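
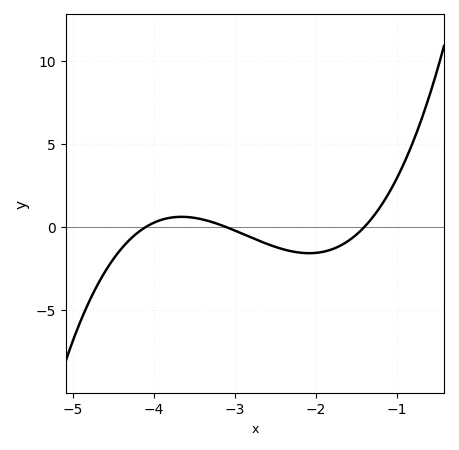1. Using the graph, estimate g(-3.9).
0.448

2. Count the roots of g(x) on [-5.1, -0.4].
3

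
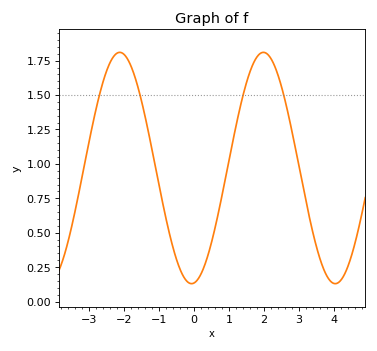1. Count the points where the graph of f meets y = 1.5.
4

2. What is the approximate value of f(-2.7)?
1.5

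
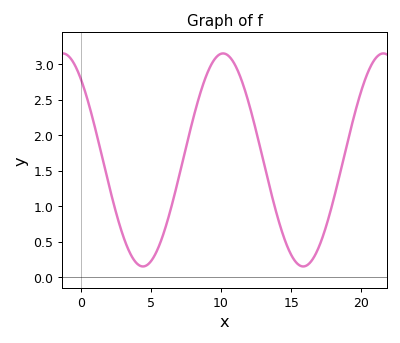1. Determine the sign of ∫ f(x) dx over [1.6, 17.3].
positive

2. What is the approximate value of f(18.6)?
1.55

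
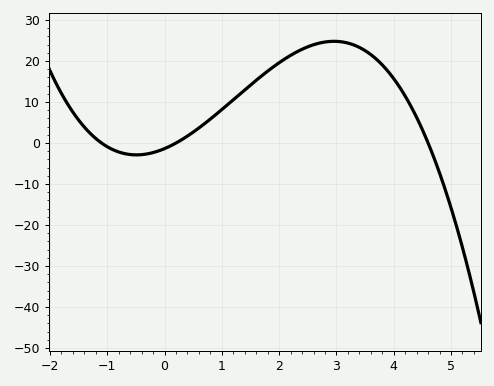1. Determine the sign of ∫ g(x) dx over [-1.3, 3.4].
positive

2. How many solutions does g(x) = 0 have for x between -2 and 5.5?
3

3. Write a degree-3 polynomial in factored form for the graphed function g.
y = -1.35(x + 1.1)(x - 0.2)(x - 4.6)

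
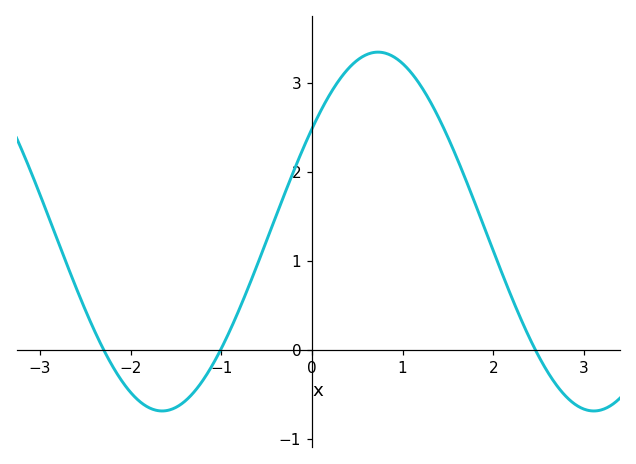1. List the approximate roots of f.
-2.3, -1.01, 2.46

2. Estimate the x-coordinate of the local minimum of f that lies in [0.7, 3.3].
3.11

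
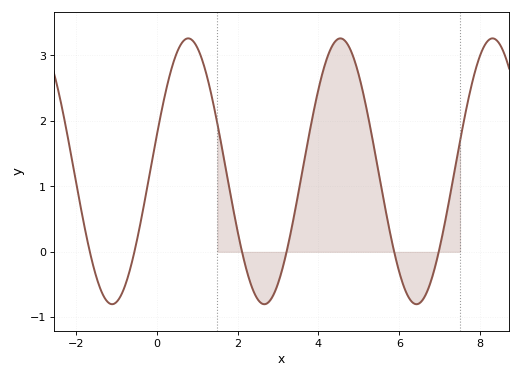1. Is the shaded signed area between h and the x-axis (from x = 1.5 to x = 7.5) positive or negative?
positive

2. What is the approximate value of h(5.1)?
2.44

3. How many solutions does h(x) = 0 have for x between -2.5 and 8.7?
6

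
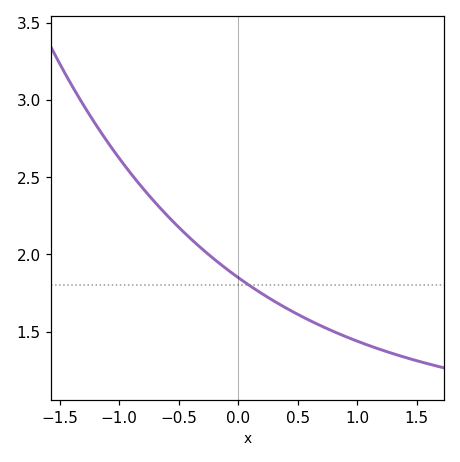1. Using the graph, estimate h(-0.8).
2.43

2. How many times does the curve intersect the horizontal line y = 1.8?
1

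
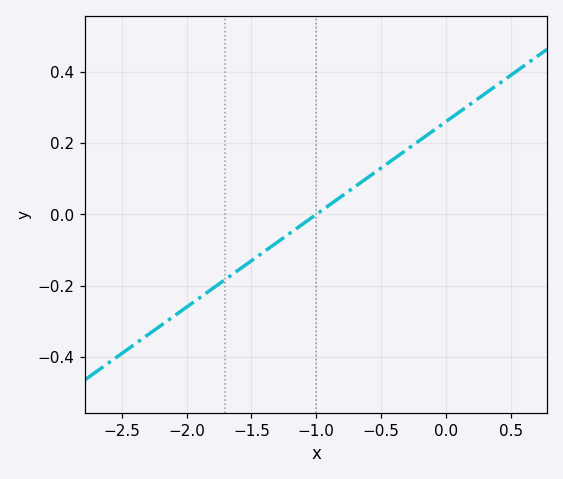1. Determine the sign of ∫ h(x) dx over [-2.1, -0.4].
negative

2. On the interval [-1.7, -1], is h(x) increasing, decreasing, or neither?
increasing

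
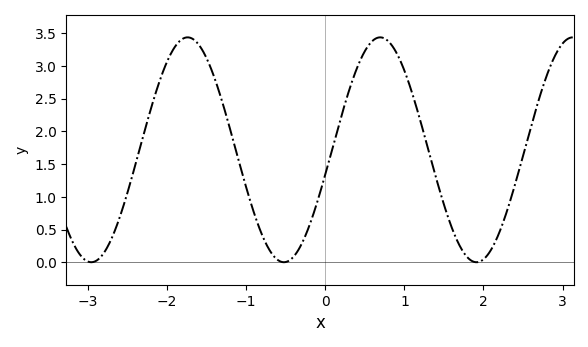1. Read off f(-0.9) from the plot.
0.75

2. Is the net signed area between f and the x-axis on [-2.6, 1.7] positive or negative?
positive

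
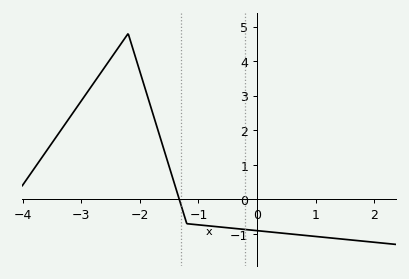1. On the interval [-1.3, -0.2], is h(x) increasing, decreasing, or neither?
decreasing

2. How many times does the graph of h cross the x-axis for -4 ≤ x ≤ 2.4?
1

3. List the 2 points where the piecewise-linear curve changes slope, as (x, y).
(-2.2, 4.8); (-1.2, -0.7)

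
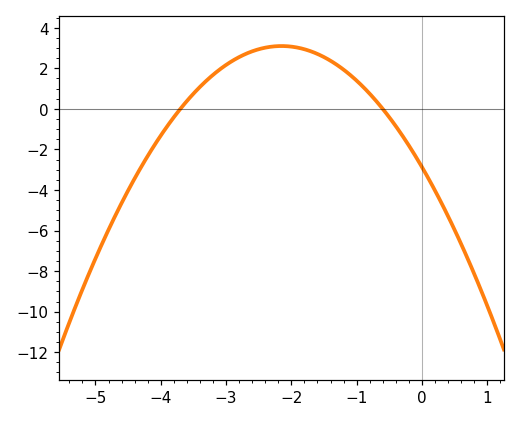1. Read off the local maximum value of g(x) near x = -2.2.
3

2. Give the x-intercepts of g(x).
-3.7, -0.6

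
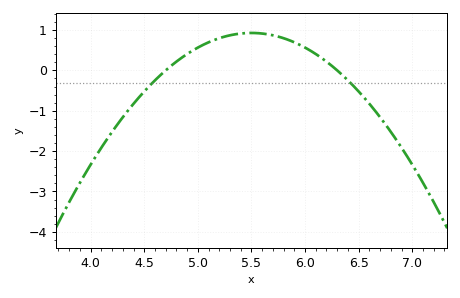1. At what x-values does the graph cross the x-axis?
4.7, 6.3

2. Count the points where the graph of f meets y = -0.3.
2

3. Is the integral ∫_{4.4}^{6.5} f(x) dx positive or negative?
positive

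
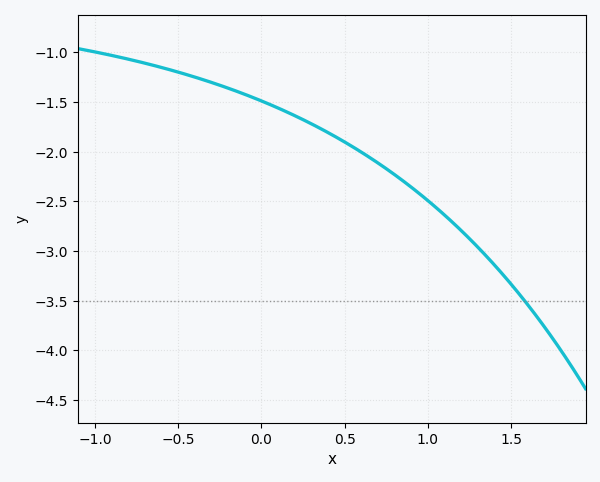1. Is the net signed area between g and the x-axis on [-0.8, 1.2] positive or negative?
negative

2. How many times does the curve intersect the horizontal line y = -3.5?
1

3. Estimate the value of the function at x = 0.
-1.5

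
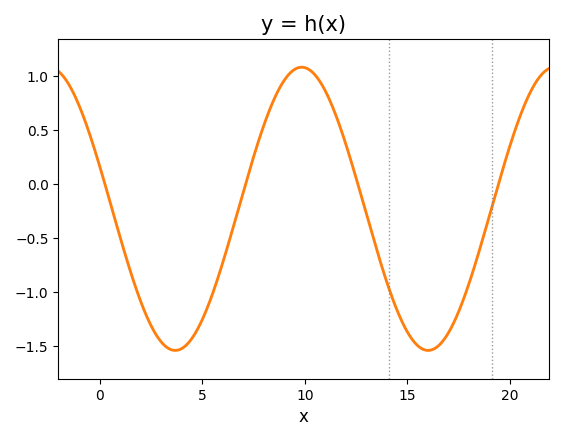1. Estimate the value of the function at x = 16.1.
-1.55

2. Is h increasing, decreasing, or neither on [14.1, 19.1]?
neither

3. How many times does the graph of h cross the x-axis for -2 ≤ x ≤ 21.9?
4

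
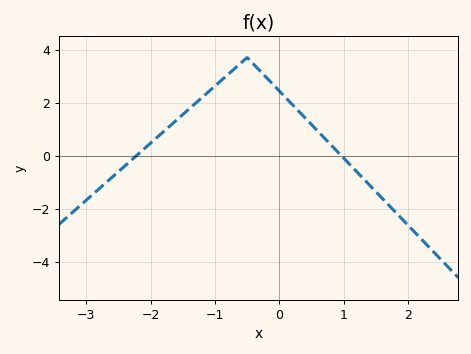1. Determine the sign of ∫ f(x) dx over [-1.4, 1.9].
positive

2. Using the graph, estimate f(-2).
0.4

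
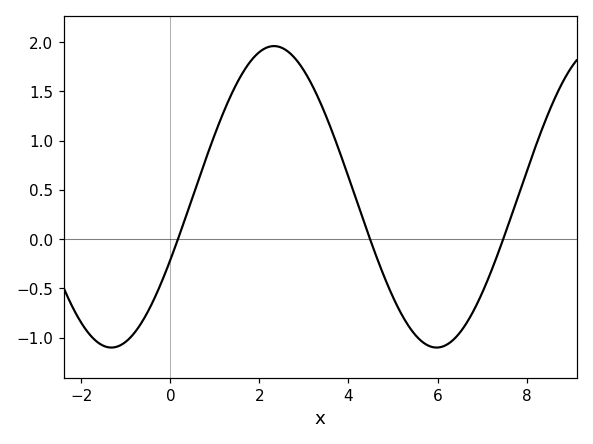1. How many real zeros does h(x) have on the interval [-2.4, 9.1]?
3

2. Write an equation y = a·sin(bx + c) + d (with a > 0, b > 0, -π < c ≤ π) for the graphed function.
y = 1.53sin(0.86x - 0.43) + 0.43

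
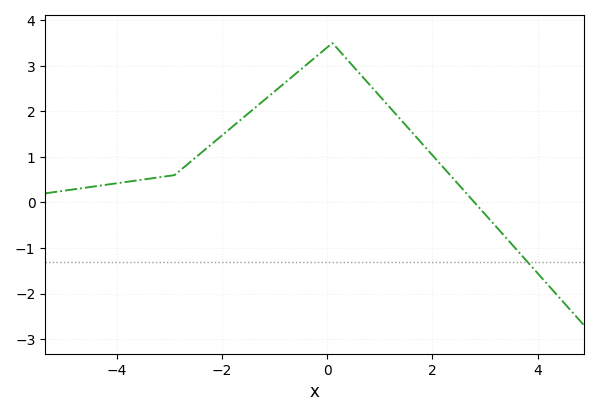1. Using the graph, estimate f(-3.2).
0.551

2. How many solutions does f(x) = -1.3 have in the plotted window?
1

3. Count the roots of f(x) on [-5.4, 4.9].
1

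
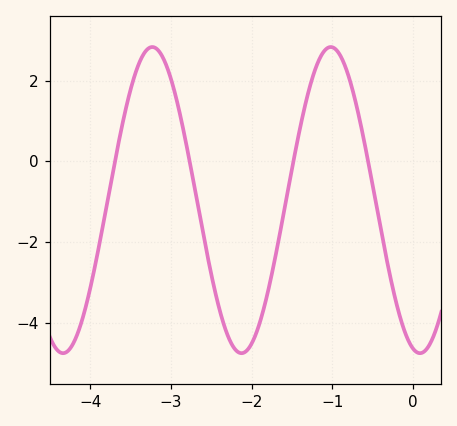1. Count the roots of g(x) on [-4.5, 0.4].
4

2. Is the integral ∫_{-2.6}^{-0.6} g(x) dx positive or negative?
negative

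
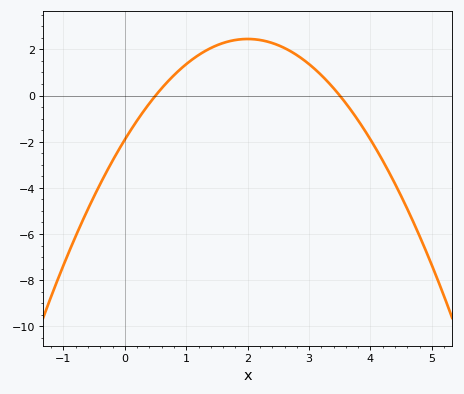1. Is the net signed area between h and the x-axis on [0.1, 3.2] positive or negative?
positive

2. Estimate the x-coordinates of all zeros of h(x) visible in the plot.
0.5, 3.5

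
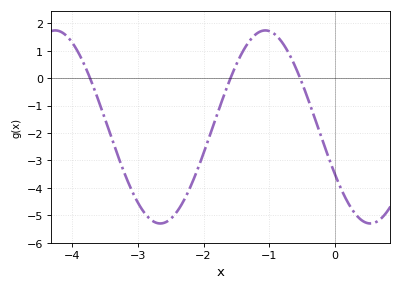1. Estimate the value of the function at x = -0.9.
1.57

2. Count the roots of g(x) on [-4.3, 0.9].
3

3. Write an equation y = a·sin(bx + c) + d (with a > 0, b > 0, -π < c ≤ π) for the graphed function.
y = 3.52sin(1.96x - 2.64) - 1.78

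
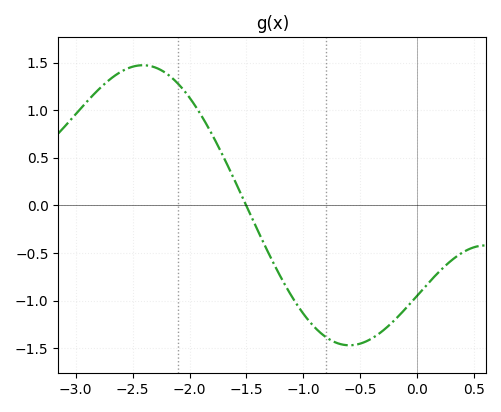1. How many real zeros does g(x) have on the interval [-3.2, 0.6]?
1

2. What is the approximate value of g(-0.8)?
-1.39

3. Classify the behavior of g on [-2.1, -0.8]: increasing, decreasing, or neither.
decreasing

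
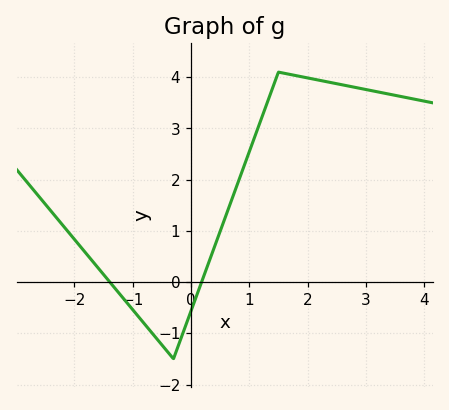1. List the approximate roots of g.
-1.39, 0.182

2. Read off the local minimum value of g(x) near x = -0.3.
-1.5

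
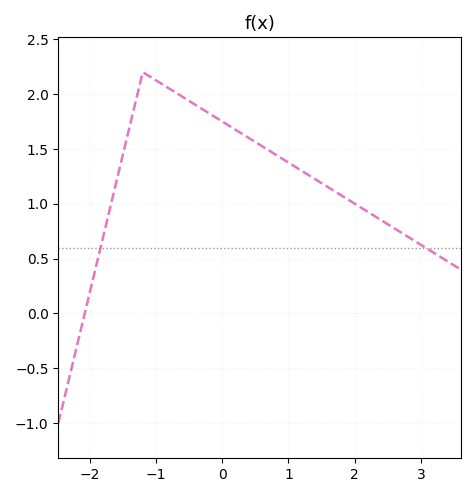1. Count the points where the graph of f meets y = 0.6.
2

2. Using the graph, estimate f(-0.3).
1.86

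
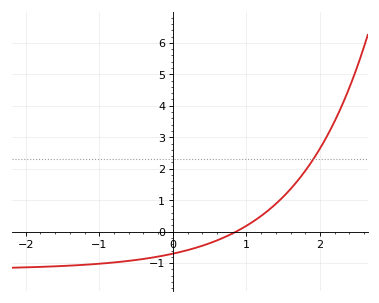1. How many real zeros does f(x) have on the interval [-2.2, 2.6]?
1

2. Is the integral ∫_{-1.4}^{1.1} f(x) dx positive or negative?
negative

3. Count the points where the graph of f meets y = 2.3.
1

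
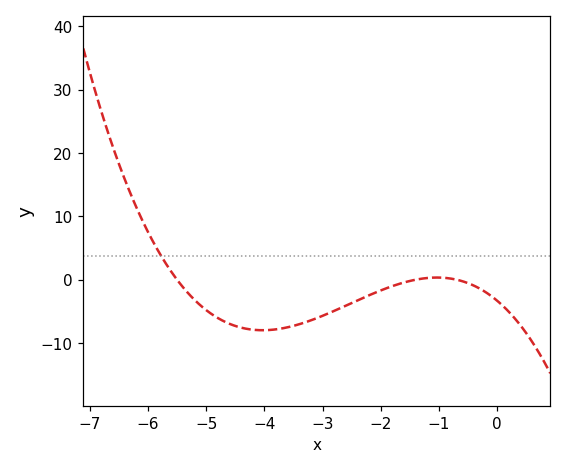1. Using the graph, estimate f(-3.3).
-6.74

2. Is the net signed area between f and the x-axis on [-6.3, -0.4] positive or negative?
negative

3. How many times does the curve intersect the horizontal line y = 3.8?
1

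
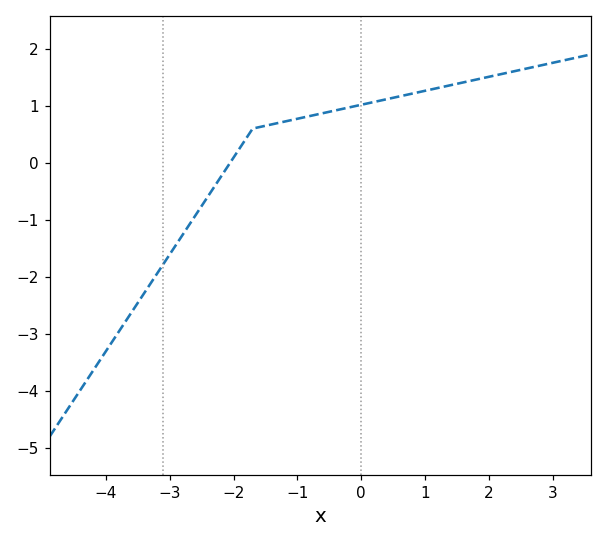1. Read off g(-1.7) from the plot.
0.6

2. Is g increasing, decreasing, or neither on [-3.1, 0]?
increasing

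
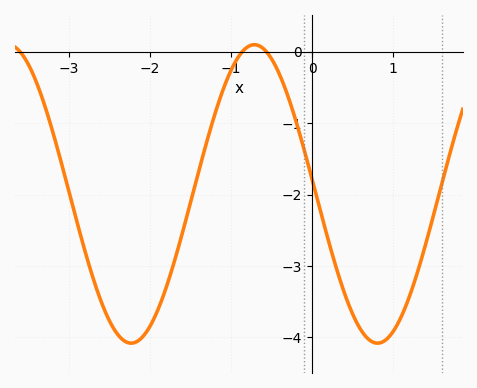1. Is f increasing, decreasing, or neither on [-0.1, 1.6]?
neither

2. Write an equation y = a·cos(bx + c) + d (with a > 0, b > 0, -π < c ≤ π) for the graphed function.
y = 2.09cos(2.07x + 1.47) - 1.99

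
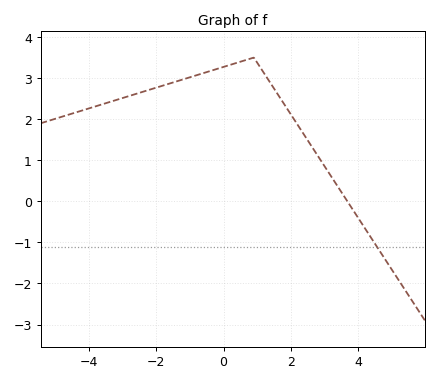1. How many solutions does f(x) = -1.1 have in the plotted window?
1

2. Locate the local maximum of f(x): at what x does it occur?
0.901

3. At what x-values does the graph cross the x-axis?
3.67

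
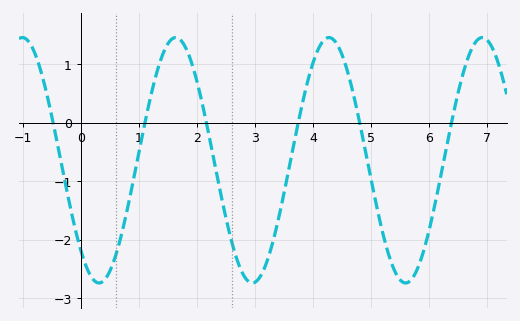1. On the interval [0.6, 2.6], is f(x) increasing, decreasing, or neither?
neither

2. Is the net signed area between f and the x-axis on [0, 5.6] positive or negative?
negative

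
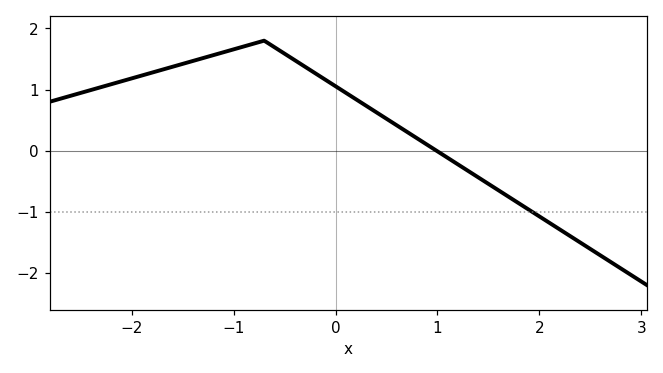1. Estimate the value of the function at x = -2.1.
1.1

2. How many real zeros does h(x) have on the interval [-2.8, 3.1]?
1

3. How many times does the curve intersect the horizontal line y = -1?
1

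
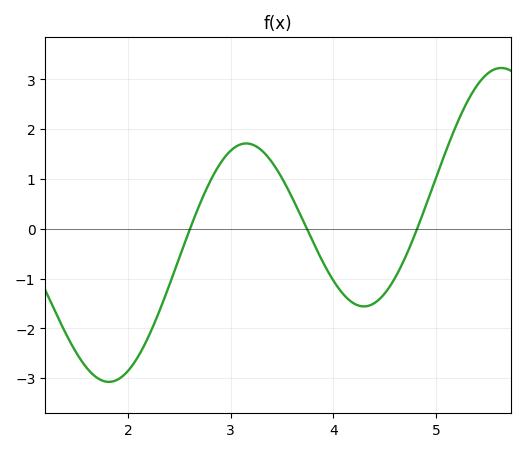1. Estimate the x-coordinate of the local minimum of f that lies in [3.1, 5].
4.3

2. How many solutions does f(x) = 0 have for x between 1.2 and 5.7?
3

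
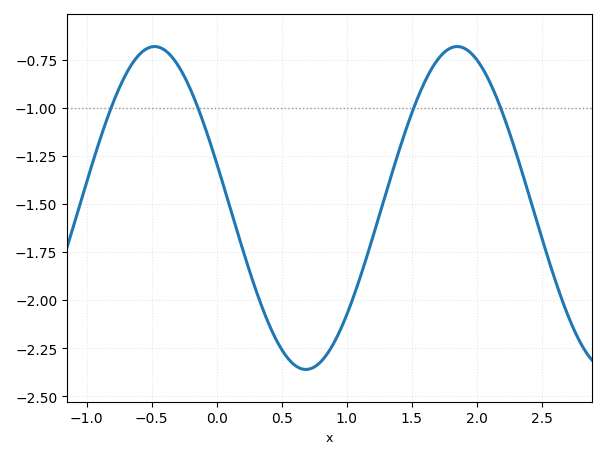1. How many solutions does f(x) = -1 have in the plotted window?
4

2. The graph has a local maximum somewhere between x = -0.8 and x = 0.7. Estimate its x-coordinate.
-0.478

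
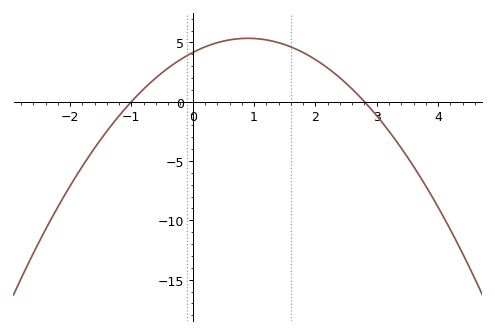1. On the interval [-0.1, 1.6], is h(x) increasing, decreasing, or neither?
neither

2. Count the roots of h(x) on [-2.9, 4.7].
2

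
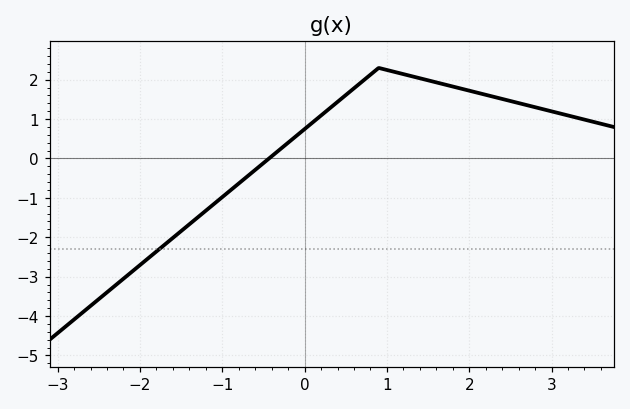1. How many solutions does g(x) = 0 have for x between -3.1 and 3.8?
1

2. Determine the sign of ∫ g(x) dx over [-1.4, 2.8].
positive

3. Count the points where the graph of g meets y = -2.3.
1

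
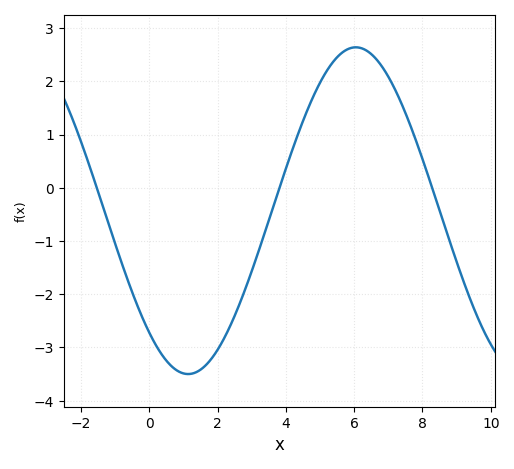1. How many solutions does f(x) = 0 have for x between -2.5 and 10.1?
3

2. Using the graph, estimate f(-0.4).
-2.1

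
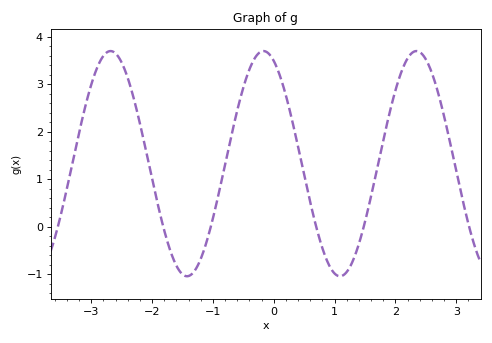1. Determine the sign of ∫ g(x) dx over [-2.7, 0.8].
positive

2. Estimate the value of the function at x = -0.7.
1.9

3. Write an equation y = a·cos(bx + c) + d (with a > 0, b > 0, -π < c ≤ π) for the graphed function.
y = 2.37cos(2.5x + 0.422) + 1.33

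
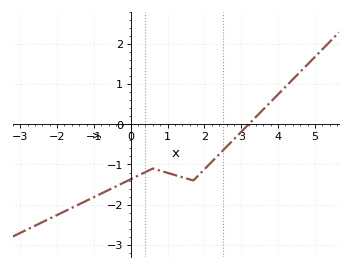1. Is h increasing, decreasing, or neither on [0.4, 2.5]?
neither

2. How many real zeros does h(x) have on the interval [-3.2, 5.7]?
1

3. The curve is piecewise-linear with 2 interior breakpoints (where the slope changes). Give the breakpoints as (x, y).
(0.6, -1.1); (1.7, -1.4)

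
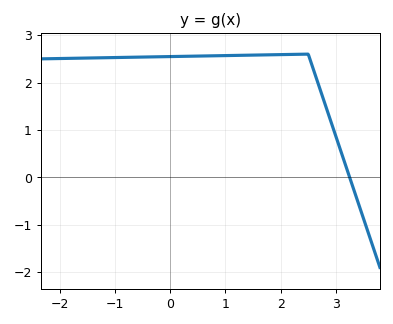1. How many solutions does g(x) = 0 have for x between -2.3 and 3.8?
1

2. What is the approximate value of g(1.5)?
2.6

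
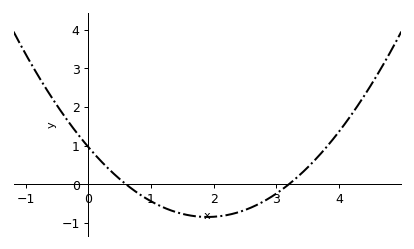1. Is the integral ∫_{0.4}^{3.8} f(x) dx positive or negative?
negative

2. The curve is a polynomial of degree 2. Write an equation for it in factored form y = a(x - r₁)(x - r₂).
y = 0.5(x - 0.6)(x - 3.2)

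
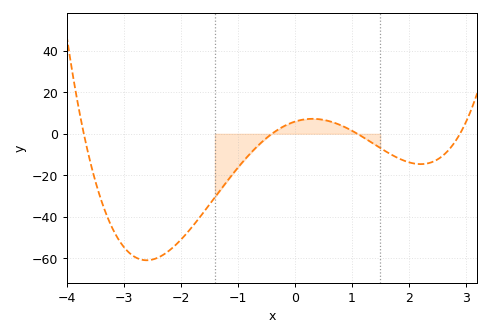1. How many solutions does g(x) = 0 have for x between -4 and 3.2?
4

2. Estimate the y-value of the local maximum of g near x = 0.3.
8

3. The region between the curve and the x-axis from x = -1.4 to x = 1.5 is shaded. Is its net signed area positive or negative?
negative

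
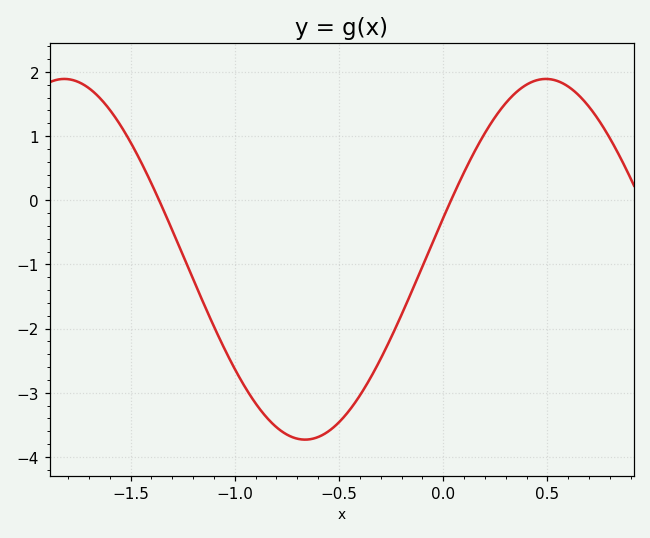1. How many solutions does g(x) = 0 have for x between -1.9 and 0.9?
2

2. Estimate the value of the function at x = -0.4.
-3.04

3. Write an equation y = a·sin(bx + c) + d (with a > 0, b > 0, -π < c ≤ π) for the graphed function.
y = 2.81sin(2.72x + 0.232) - 0.92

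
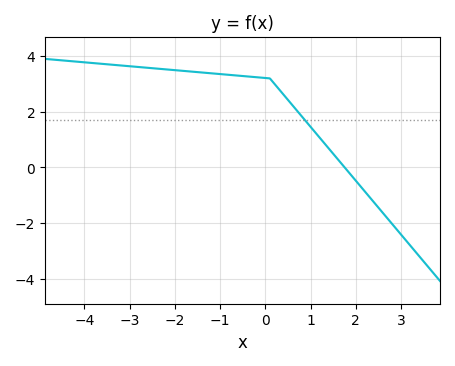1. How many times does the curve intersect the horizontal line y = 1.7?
1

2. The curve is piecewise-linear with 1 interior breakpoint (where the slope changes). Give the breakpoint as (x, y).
(0.1, 3.2)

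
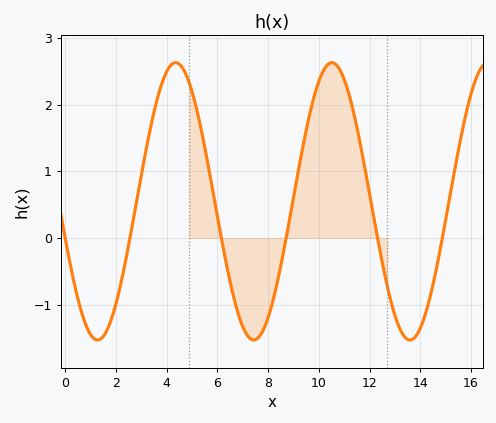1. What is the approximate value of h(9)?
0.6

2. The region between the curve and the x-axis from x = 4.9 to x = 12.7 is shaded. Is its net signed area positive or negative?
positive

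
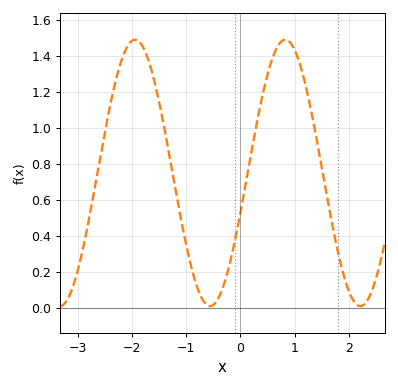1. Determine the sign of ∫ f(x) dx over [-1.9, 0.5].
positive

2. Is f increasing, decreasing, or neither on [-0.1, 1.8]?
neither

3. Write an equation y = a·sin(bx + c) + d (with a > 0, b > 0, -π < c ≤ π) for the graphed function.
y = 0.74sin(2.27x - 0.302) + 0.75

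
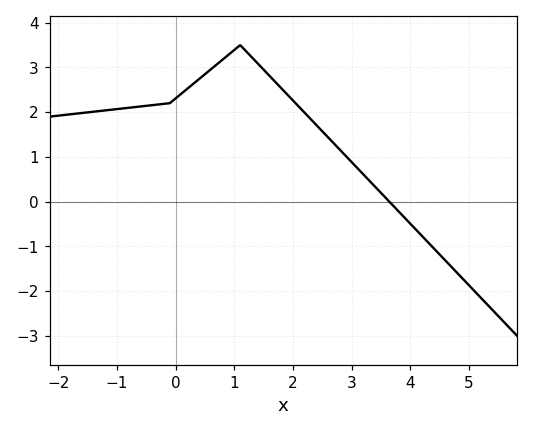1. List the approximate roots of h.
3.64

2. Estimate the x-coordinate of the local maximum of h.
1.1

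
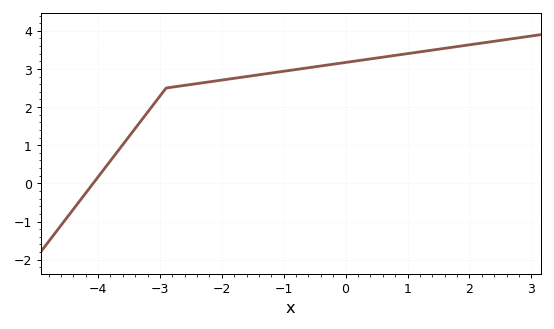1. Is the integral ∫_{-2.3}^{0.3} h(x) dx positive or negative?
positive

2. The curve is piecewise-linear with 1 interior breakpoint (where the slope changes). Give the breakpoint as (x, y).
(-2.9, 2.5)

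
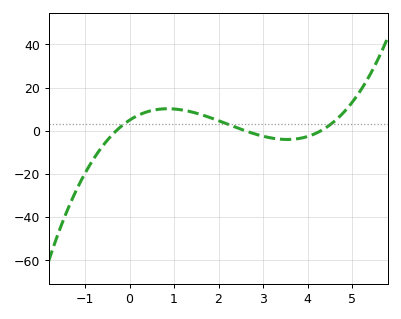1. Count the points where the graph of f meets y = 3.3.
3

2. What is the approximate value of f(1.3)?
10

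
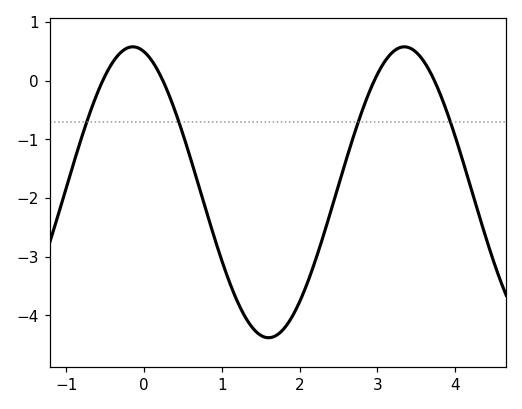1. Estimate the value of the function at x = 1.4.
-4.22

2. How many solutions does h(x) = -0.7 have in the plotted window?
4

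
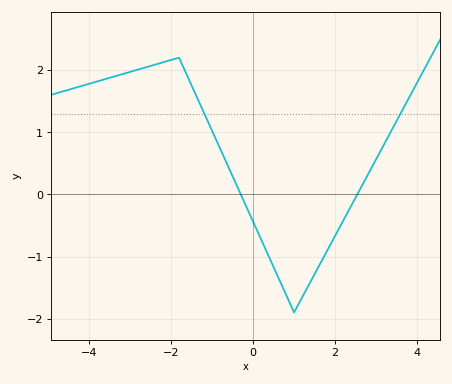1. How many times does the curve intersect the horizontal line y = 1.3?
2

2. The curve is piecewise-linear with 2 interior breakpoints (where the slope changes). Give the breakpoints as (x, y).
(-1.8, 2.2); (1, -1.9)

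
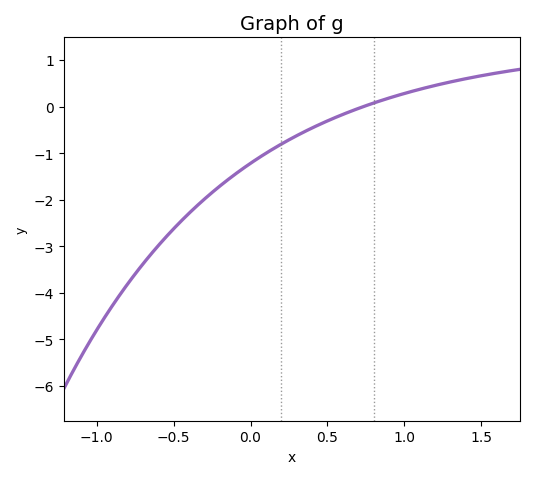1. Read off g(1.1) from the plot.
0.4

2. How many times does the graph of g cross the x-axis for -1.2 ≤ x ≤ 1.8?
1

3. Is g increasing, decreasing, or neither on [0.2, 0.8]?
increasing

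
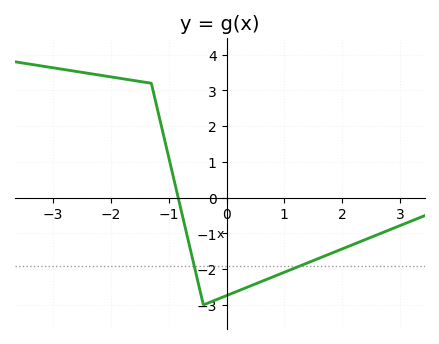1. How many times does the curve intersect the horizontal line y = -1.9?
2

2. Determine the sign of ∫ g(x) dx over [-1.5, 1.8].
negative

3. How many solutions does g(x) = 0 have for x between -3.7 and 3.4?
1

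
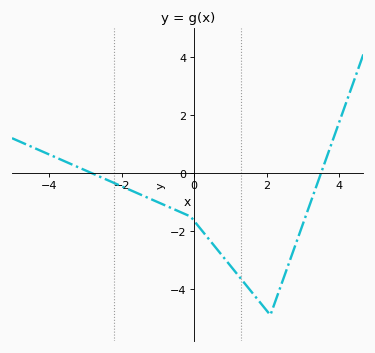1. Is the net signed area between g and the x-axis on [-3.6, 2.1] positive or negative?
negative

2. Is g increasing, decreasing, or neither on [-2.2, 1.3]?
decreasing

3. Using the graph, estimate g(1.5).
-3.97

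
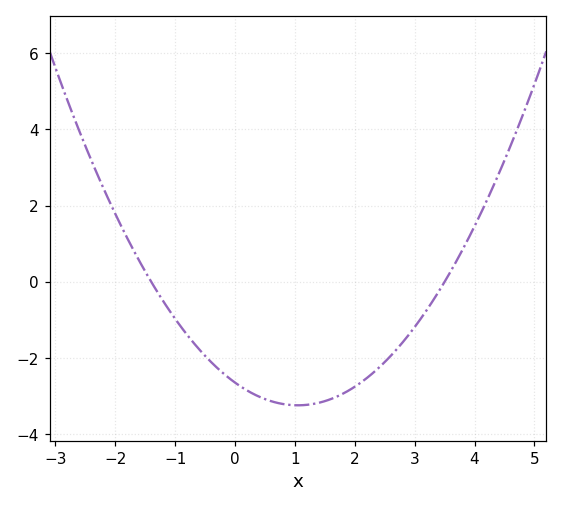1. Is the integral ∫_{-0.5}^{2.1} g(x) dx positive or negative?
negative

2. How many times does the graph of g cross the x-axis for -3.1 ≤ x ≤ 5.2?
2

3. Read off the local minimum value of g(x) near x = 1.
-3.2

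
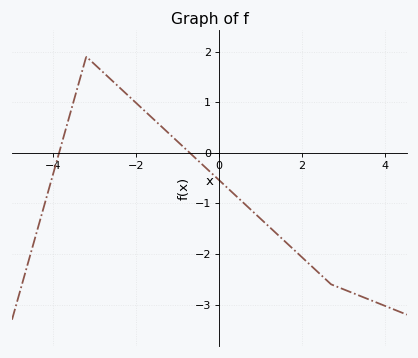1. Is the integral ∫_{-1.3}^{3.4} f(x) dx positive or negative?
negative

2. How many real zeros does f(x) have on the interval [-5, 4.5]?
2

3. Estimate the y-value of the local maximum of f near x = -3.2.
1.9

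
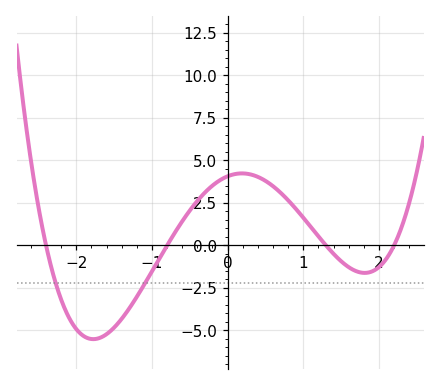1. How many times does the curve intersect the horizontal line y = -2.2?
2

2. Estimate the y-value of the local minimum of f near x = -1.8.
-5.51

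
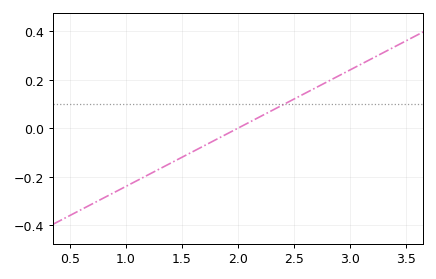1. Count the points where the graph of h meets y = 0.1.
1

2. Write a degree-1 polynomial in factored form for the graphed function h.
y = 0.24(x - 2)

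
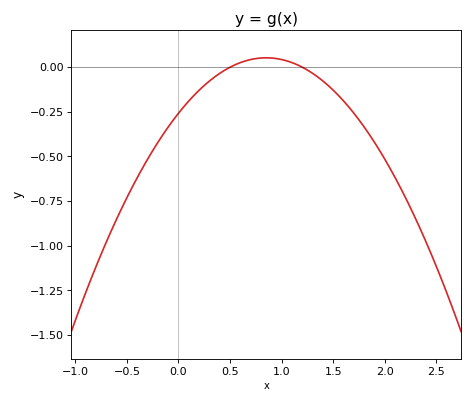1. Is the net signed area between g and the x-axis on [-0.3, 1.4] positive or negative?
negative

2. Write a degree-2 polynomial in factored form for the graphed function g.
y = -0.43(x - 0.5)(x - 1.2)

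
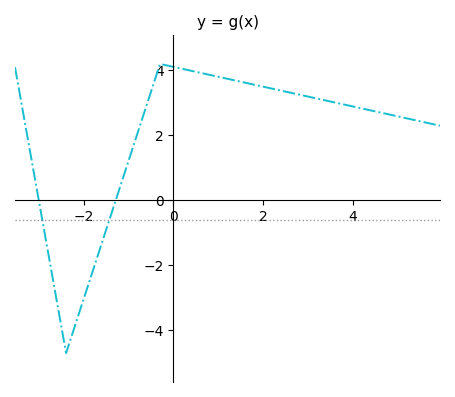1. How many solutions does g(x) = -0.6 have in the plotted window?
2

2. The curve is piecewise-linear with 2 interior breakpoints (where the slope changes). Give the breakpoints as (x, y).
(-2.4, -4.7); (-0.3, 4.2)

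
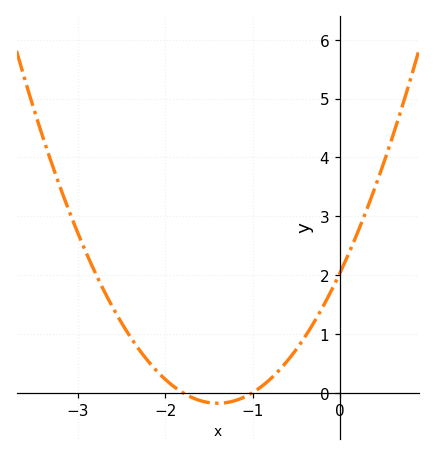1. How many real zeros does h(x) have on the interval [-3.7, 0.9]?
2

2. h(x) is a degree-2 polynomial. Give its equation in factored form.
y = 1.13(x + 1.8)(x + 1)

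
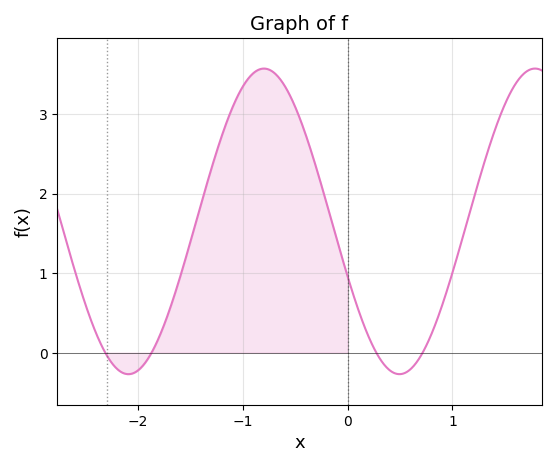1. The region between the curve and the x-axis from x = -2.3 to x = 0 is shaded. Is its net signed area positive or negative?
positive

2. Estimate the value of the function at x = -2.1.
-0.27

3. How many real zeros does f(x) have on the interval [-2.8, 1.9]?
4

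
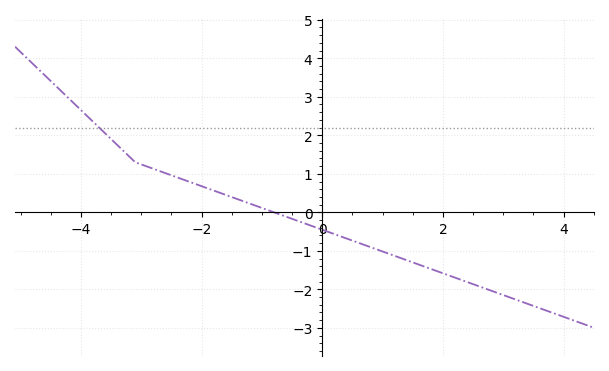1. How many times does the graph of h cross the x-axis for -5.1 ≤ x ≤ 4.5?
1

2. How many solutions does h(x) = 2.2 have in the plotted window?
1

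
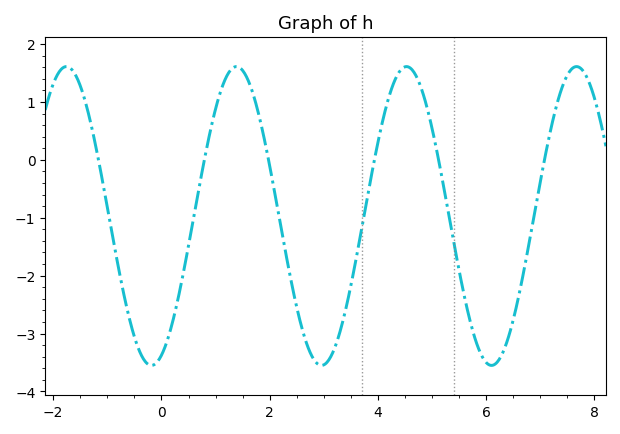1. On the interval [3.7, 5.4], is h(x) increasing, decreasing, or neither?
neither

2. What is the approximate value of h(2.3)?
-1.6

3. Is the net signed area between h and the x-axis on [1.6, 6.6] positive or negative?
negative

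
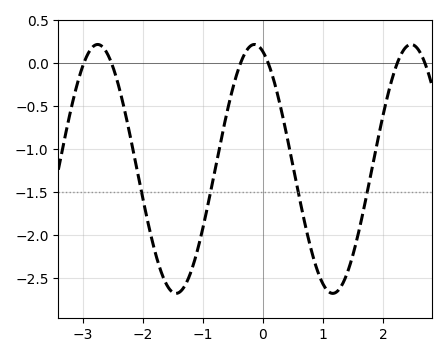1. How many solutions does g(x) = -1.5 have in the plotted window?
4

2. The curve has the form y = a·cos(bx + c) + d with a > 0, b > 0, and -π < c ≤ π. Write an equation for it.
y = 1.45cos(2.4x + 0.34) - 1.23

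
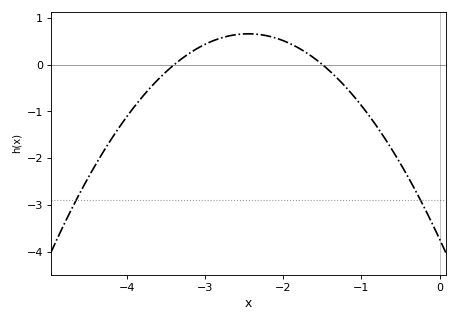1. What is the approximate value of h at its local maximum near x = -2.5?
0.659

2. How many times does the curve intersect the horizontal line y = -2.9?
2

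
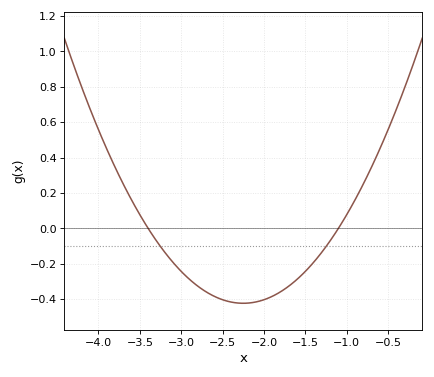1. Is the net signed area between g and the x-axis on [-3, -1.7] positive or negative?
negative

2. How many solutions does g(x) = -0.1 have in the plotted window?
2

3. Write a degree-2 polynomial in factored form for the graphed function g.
y = 0.32(x + 3.4)(x + 1.1)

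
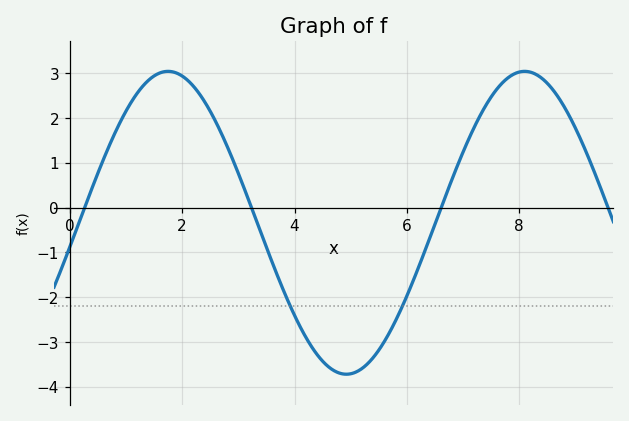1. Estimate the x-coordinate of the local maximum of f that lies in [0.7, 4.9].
1.75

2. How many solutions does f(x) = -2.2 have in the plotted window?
2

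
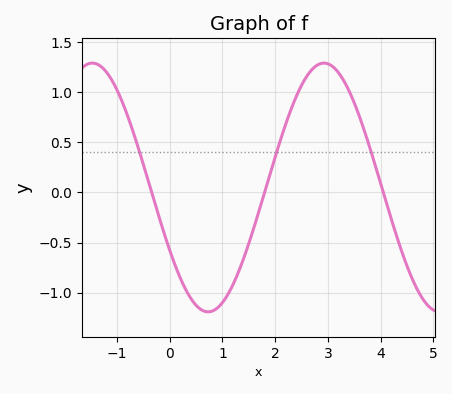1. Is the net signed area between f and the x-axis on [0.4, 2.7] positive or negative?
negative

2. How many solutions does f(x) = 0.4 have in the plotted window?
3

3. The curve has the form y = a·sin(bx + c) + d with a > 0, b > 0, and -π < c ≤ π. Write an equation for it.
y = 1.24sin(1.43x - 2.61) + 0.05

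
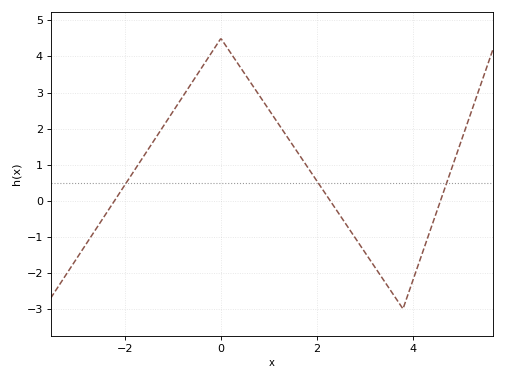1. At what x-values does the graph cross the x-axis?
-2.2, 2.2, 4.6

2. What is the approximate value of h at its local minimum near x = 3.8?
-3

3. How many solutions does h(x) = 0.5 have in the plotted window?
3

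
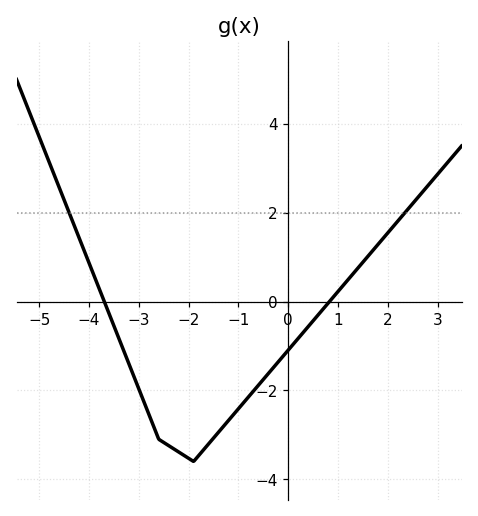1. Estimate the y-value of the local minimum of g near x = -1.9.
-3.6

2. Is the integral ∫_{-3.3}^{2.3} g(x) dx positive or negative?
negative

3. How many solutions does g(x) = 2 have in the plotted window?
2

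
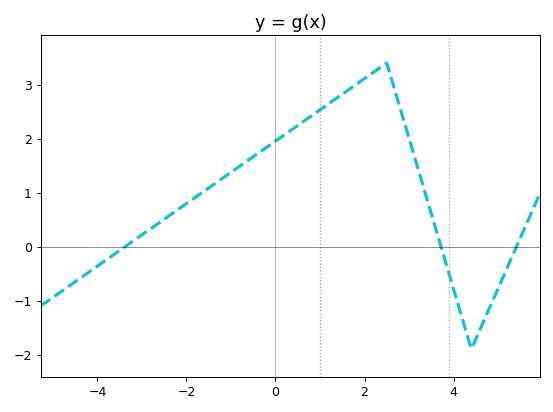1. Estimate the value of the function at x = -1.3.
1.2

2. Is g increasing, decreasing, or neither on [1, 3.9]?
neither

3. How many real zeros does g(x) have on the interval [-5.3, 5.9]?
3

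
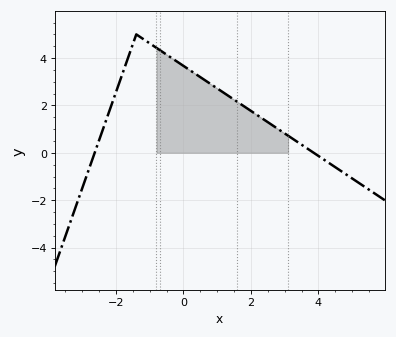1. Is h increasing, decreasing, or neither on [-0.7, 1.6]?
decreasing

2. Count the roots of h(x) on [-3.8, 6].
2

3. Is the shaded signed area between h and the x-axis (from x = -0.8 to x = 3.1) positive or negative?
positive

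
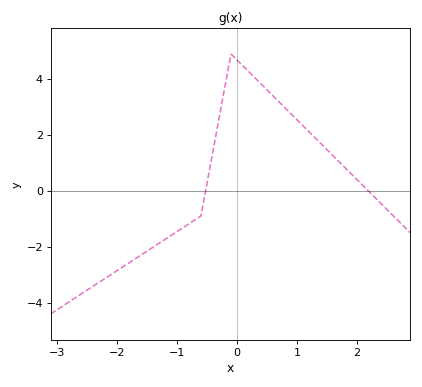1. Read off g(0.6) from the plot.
3.4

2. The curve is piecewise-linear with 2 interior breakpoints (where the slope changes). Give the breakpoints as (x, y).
(-0.6, -0.9); (-0.1, 4.9)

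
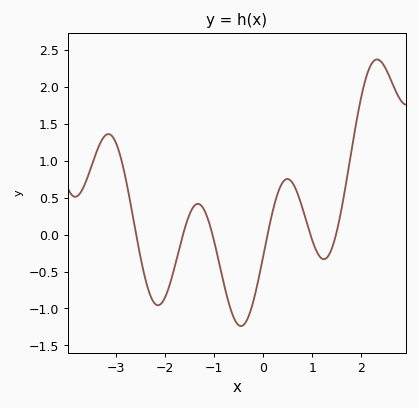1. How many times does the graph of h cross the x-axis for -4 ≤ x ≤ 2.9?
6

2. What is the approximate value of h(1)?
-0.08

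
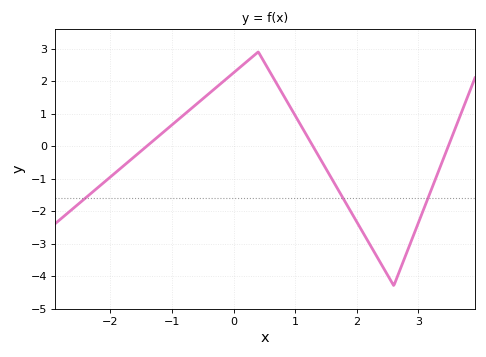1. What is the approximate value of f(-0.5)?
1.5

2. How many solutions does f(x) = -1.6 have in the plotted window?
3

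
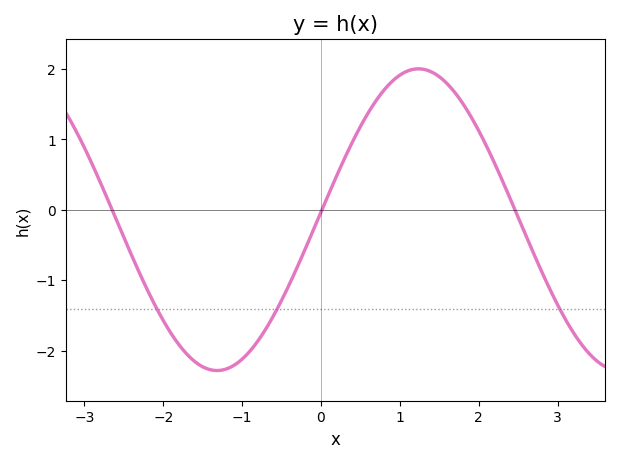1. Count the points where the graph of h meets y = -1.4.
3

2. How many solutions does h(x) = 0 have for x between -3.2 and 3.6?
3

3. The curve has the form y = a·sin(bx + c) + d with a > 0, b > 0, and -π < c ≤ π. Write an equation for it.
y = 2.14sin(1.23x + 0.05) - 0.14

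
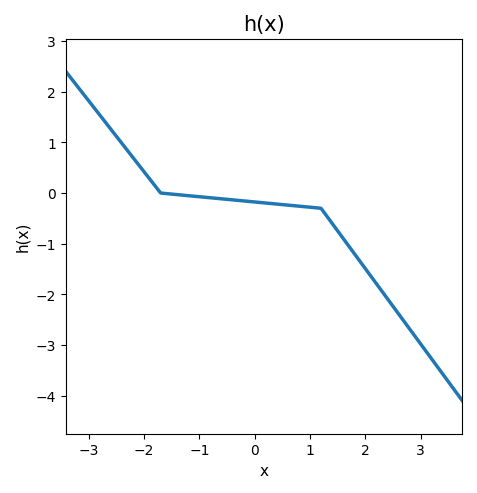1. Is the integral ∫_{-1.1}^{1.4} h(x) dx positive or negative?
negative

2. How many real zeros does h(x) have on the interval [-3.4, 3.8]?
1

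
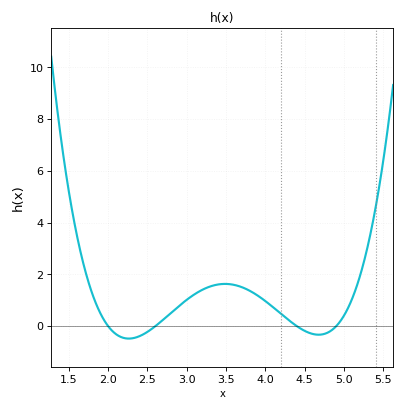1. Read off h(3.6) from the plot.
1.6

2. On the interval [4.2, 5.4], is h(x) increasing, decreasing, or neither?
neither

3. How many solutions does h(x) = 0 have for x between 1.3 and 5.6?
4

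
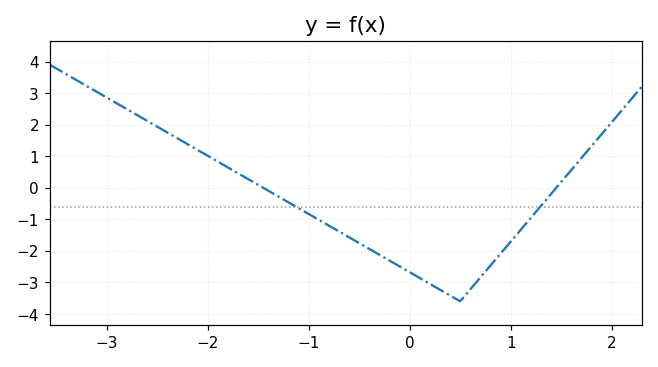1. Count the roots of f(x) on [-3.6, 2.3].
2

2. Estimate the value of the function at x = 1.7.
0.938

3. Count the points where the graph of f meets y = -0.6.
2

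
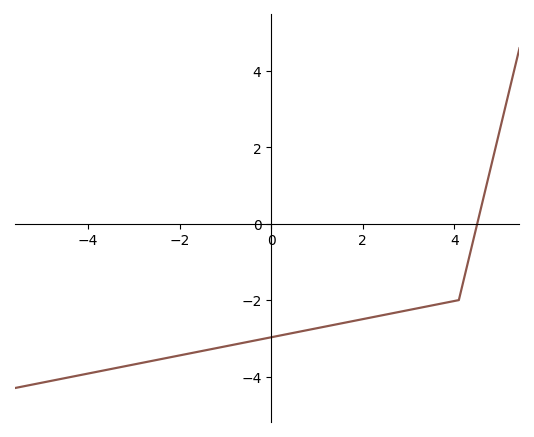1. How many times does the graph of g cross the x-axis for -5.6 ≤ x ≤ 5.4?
1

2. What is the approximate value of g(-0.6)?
-3.2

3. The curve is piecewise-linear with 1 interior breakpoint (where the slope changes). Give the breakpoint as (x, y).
(4.1, -2)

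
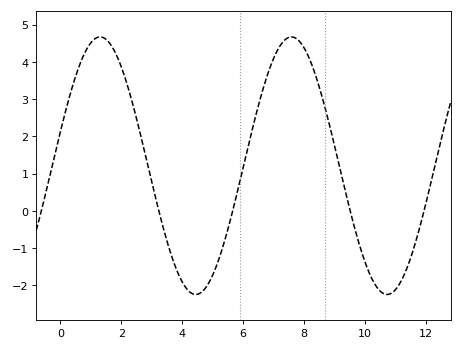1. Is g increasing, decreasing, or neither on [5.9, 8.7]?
neither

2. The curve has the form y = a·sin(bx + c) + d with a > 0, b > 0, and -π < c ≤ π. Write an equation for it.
y = 3.46sin(1x + 0.27) + 1.21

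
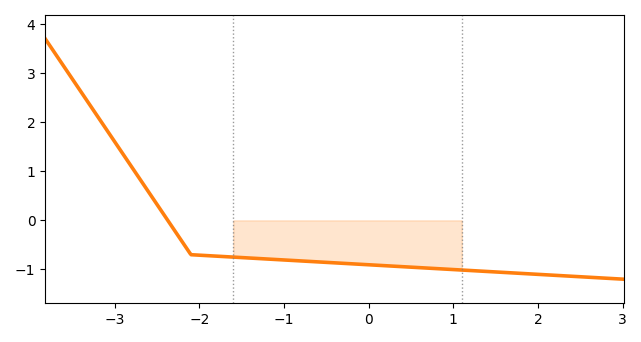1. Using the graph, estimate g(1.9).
-1.1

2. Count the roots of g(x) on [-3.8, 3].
1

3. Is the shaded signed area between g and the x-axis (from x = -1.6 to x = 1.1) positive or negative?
negative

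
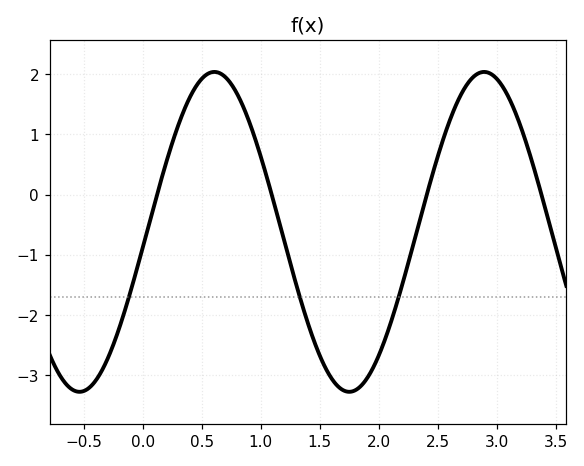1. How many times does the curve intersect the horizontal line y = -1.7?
3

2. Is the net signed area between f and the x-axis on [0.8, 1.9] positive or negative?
negative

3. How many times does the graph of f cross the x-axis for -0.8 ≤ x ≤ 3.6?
4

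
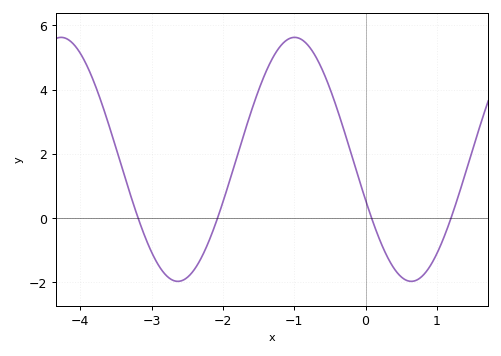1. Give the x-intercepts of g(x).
-3.19, -2.07, 0.085, 1.2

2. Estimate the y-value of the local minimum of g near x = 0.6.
-1.97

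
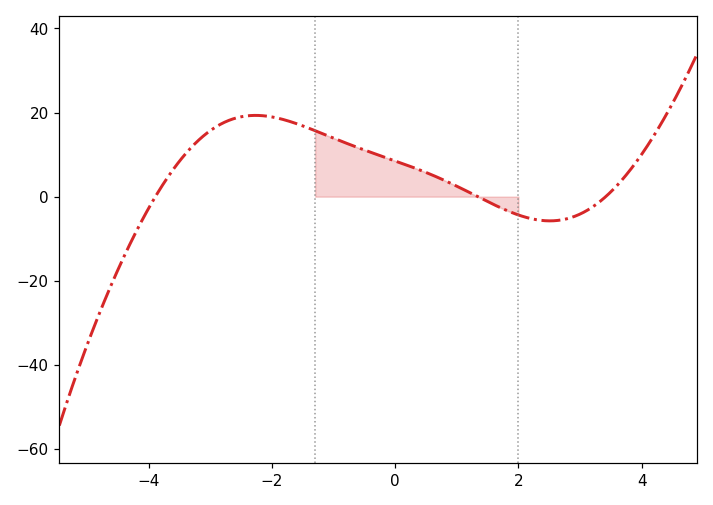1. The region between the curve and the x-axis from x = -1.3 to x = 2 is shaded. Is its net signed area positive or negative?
positive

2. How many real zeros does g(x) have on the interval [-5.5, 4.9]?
3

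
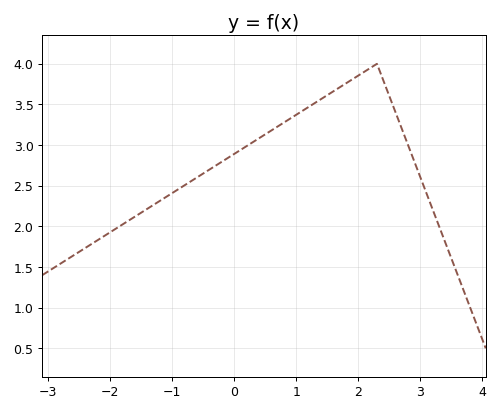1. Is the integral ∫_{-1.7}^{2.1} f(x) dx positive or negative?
positive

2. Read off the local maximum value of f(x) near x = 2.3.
4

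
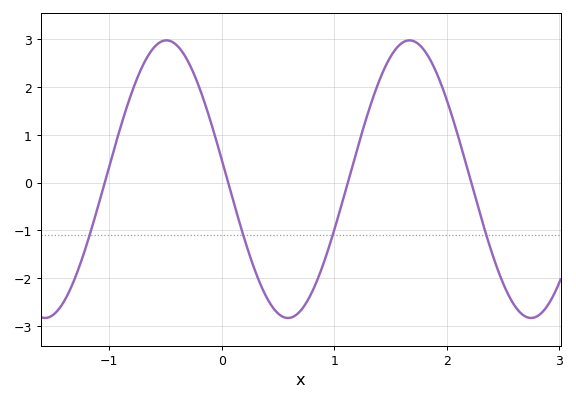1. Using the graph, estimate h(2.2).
0.134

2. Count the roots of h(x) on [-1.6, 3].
4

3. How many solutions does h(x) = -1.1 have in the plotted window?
4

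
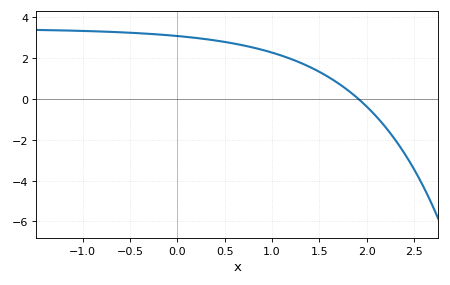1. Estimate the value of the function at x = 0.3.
2.93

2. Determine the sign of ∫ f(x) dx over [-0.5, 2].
positive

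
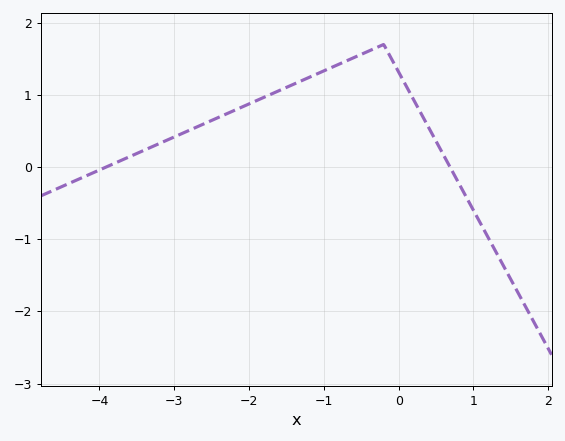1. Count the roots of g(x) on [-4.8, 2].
2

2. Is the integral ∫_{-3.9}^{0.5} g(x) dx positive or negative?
positive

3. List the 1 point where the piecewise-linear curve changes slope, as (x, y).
(-0.2, 1.7)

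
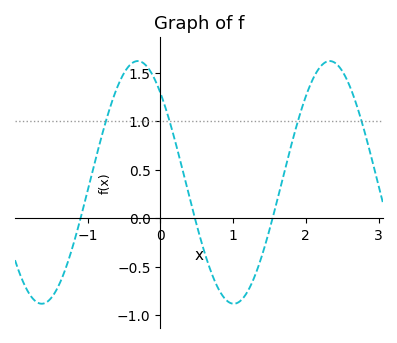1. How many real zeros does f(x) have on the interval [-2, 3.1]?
3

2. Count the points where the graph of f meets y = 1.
4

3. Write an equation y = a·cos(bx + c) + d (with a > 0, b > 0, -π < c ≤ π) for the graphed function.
y = 1.25cos(2.38x + 0.74) + 0.37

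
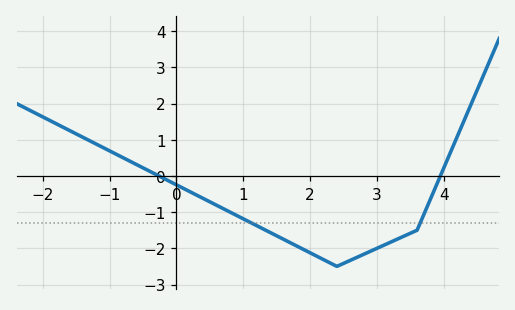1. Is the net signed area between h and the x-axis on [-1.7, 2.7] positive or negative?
negative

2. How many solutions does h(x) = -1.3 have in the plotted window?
2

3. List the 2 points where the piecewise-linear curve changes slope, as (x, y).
(2.4, -2.5); (3.6, -1.5)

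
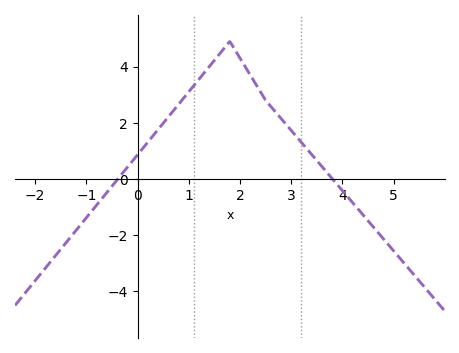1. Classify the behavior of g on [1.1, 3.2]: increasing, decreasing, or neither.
neither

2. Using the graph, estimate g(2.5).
2.8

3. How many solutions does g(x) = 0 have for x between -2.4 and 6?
2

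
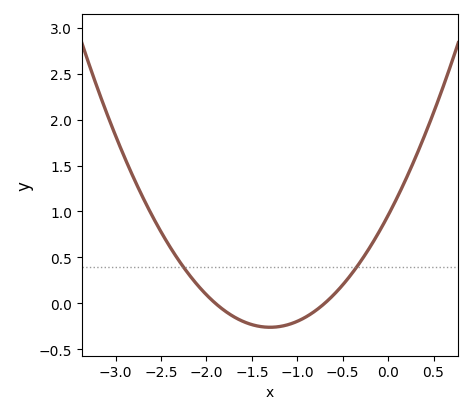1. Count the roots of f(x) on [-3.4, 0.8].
2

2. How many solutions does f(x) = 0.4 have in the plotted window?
2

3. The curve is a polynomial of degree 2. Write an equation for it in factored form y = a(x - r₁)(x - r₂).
y = 0.72(x + 1.9)(x + 0.7)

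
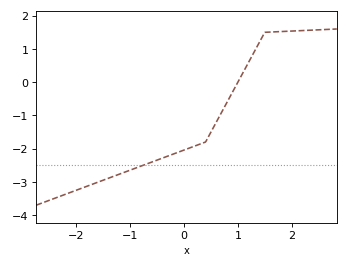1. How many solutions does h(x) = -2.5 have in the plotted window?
1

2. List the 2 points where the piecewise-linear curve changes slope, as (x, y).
(0.4, -1.8); (1.5, 1.5)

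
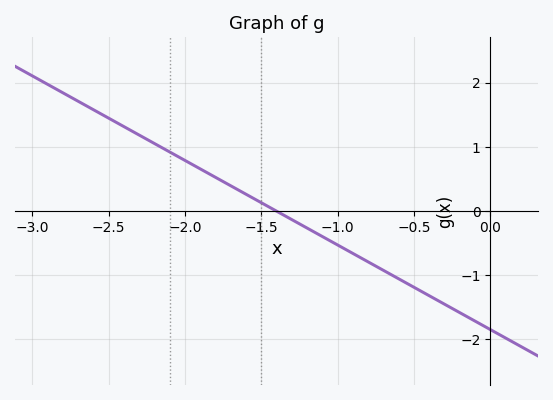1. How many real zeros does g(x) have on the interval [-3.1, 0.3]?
1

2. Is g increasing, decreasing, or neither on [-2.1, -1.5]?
decreasing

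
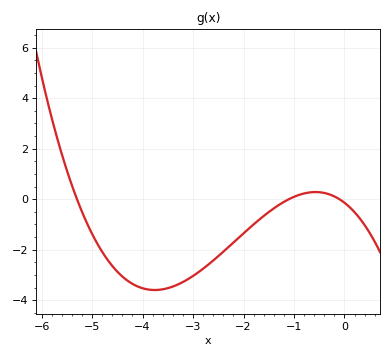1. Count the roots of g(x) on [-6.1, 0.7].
3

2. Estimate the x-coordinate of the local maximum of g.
-0.575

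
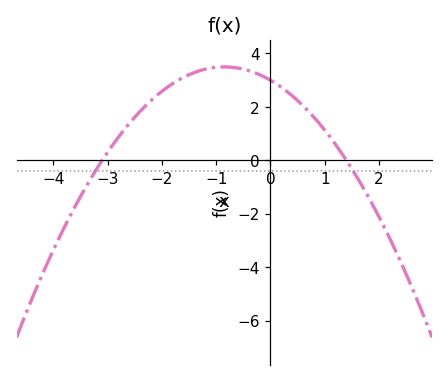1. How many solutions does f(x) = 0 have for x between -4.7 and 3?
2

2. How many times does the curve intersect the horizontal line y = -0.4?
2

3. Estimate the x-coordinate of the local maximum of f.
-0.85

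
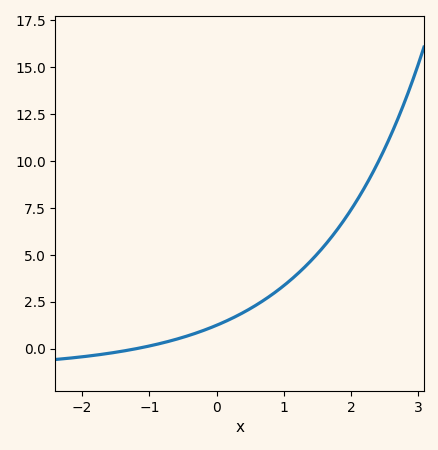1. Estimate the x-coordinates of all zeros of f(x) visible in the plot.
-1.2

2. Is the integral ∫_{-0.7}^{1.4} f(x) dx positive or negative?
positive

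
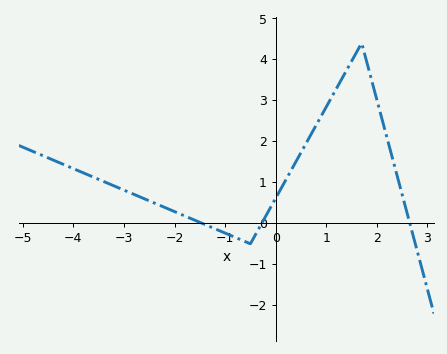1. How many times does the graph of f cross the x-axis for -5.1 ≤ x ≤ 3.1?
3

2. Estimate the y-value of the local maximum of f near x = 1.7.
4.4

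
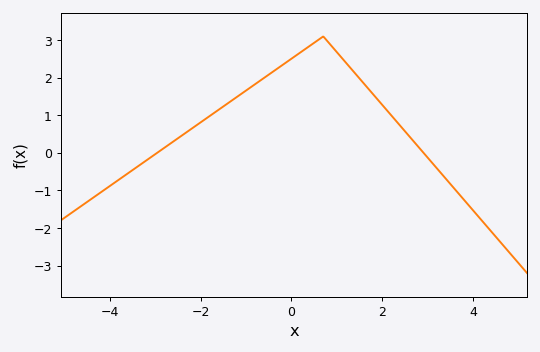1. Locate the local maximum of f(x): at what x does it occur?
0.6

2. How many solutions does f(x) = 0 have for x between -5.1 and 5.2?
2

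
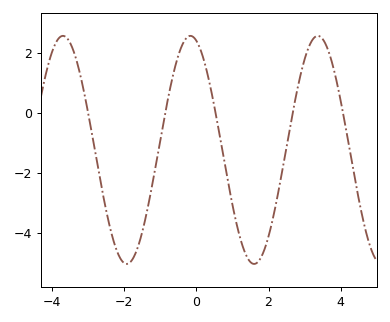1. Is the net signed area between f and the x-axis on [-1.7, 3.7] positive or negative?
negative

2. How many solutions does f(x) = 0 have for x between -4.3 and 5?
5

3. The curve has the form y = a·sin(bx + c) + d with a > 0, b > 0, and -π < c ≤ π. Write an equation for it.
y = 3.8sin(1.78x + 1.86) - 1.24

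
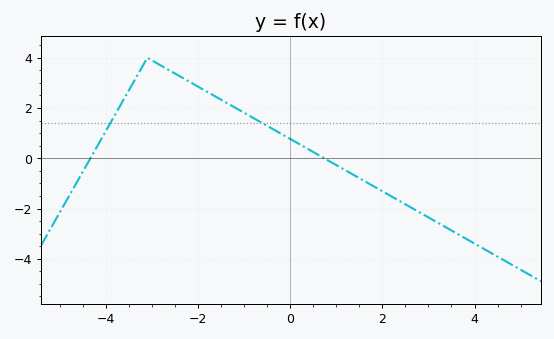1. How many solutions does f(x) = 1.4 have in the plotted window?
2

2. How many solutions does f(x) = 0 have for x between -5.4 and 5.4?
2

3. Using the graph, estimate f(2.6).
-1.94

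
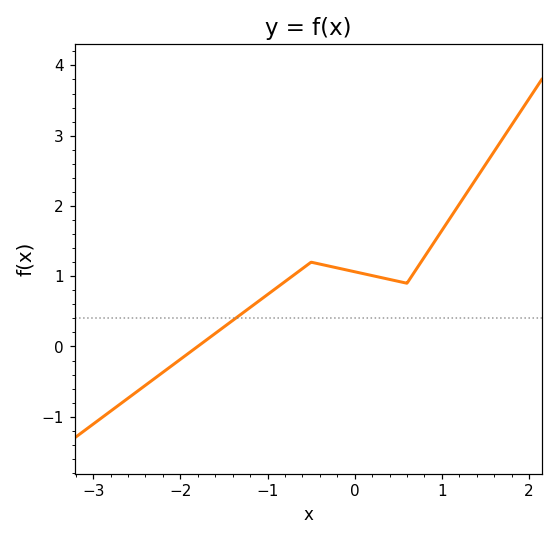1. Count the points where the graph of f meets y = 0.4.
1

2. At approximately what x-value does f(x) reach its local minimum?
0.6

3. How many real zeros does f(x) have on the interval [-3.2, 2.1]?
1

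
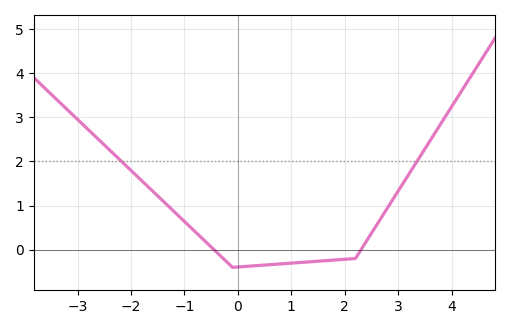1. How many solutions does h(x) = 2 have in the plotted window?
2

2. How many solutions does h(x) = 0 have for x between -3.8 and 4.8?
2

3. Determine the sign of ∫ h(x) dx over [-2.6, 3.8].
positive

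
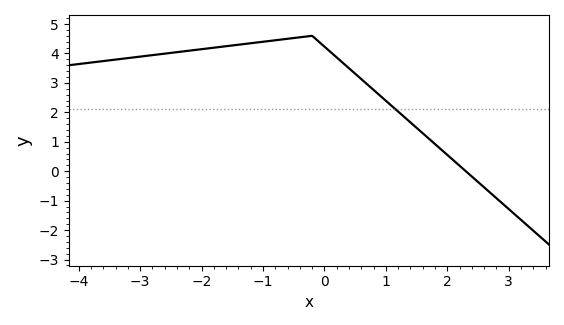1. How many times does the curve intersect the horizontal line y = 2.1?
1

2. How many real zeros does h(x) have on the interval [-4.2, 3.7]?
1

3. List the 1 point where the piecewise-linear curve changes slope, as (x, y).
(-0.2, 4.6)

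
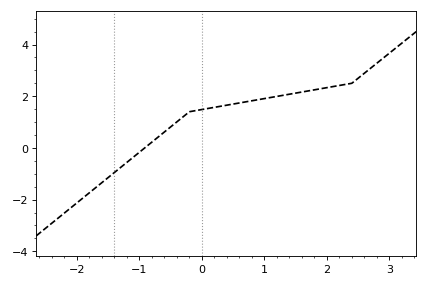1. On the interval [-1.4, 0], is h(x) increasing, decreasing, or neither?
increasing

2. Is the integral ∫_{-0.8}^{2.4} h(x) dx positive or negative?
positive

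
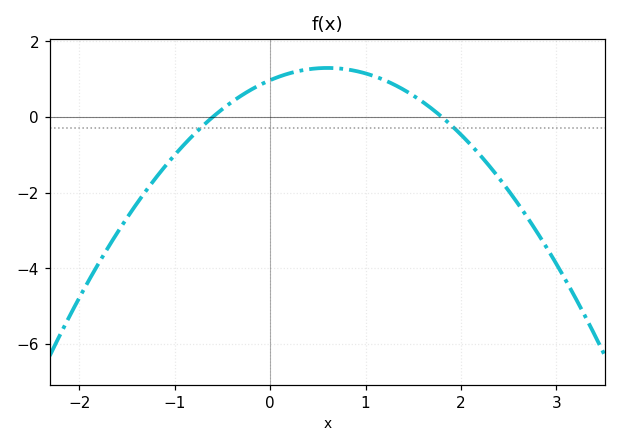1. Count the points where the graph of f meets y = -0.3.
2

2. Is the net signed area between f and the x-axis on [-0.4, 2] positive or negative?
positive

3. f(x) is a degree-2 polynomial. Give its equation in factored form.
y = -0.9(x + 0.6)(x - 1.8)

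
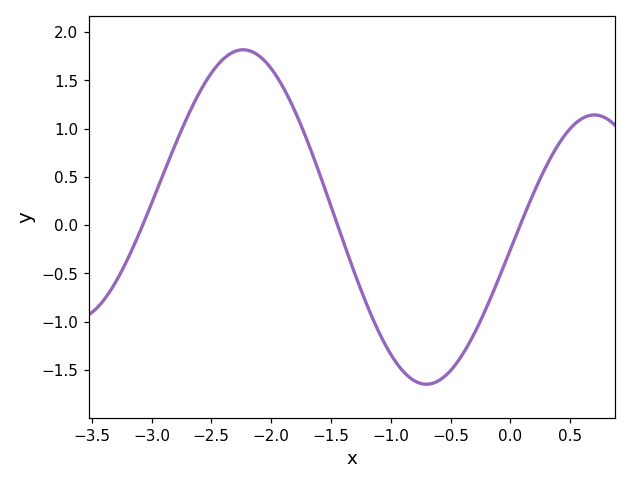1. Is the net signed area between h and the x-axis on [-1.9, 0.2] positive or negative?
negative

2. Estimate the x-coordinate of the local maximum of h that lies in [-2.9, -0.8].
-2.24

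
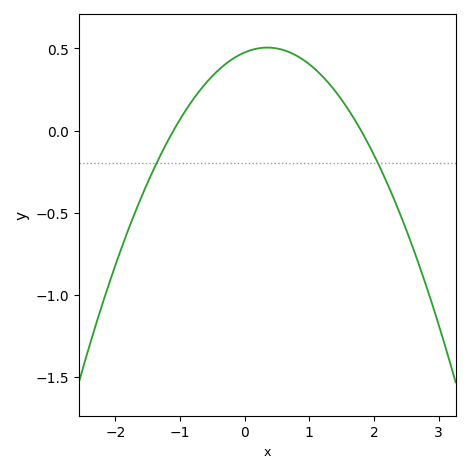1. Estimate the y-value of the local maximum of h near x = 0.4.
0.505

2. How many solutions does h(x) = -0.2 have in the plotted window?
2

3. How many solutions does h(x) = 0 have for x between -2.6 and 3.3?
2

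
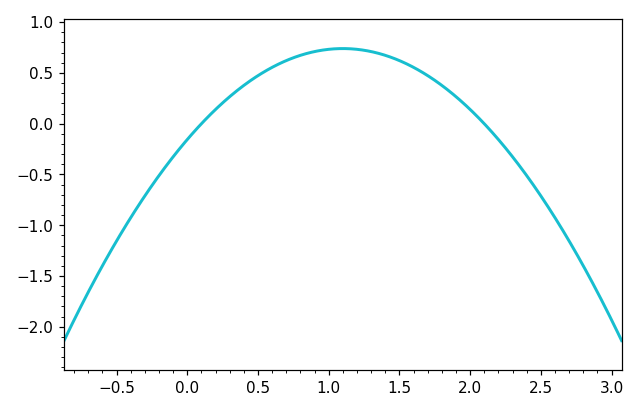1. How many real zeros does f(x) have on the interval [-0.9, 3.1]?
2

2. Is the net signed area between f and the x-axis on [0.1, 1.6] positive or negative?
positive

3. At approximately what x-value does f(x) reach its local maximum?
1.1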